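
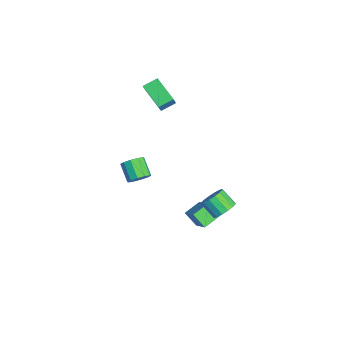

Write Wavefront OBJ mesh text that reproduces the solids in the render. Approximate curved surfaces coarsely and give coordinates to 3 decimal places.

v 1.056 1.46 -2.294
v 2.178 1.775 -1.38
v 1.559 2.065 -3.119
v 2.68 2.38 -2.206
v 1.62 0.5 -2.654
v 2.741 0.815 -1.741
v 2.122 1.105 -3.48
v 3.244 1.42 -2.566
v 4.133 2.408 -0.191
v 4.805 2.142 0.174
v 4.119 1.486 0.957
v 3.447 1.752 0.591
v 4.702 2.493 0.379
v 4.017 1.837 1.161
v 4.447 2.822 0.43
v 3.761 2.166 1.213
v 4.107 3.039 0.316
v 3.422 2.383 1.098
v 3.774 3.088 0.065
v 3.089 2.432 0.848
v 3.538 2.954 -0.254
v 2.852 2.298 0.528
v 3.461 2.674 -0.557
v 2.775 2.018 0.226
v 3.563 2.323 -0.761
v 2.878 1.667 0.021
v 3.819 1.994 -0.813
v 3.133 1.338 -0.03
v 4.158 1.777 -0.698
v 3.473 1.121 0.084
v 4.491 1.728 -0.448
v 3.806 1.072 0.335
v 4.728 1.862 -0.128
v 4.042 1.206 0.654
v -4.891 -0.888 3.501
v -5.139 0.05 3.901
v -3.331 -0.155 2.75
v -3.58 0.783 3.15
v -4.4 -1.103 4.31
v -4.649 -0.165 4.71
v -2.841 -0.37 3.559
v -3.089 0.568 3.959
v -3.31 -1.54 -3.775
v -2.919 -1.248 -3.167
v -3.999 -1.527 -2.337
v -4.39 -1.82 -2.945
v -3.168 -0.889 -3.37
v -4.248 -1.168 -2.541
v -3.471 -0.779 -3.728
v -4.551 -1.058 -2.899
v -3.713 -0.959 -4.104
v -4.793 -1.239 -3.275
v -3.801 -1.362 -4.354
v -4.881 -1.642 -3.525
v -3.701 -1.833 -4.383
v -4.781 -2.112 -3.553
v -3.452 -2.192 -4.179
v -4.532 -2.471 -3.35
v -3.149 -2.302 -3.821
v -4.229 -2.581 -2.992
v -2.907 -2.121 -3.445
v -3.987 -2.401 -2.616
v -2.819 -1.718 -3.195
v -3.899 -1.998 -2.366
f 2 4 1
f 5 2 1
f 1 4 3
f 3 5 1
f 2 8 4
f 6 2 5
f 6 8 2
f 4 8 3
f 7 5 3
f 3 8 7
f 7 6 5
f 8 6 7
f 10 9 13
f 10 13 11
f 11 13 14
f 11 14 12
f 13 9 15
f 13 15 14
f 14 15 16
f 14 16 12
f 15 9 17
f 15 17 16
f 16 17 18
f 16 18 12
f 17 9 19
f 17 19 18
f 18 19 20
f 18 20 12
f 19 9 21
f 19 21 20
f 20 21 22
f 20 22 12
f 21 9 23
f 21 23 22
f 22 23 24
f 22 24 12
f 23 9 25
f 23 25 24
f 24 25 26
f 24 26 12
f 25 9 27
f 25 27 26
f 26 27 28
f 26 28 12
f 27 9 29
f 27 29 28
f 28 29 30
f 28 30 12
f 29 9 31
f 29 31 30
f 30 31 32
f 30 32 12
f 31 9 33
f 31 33 32
f 32 33 34
f 32 34 12
f 33 9 10
f 33 10 34
f 34 10 11
f 34 11 12
f 36 38 35
f 39 36 35
f 35 38 37
f 37 39 35
f 36 42 38
f 40 36 39
f 40 42 36
f 38 42 37
f 41 39 37
f 37 42 41
f 41 40 39
f 42 40 41
f 44 43 47
f 44 47 45
f 45 47 48
f 45 48 46
f 47 43 49
f 47 49 48
f 48 49 50
f 48 50 46
f 49 43 51
f 49 51 50
f 50 51 52
f 50 52 46
f 51 43 53
f 51 53 52
f 52 53 54
f 52 54 46
f 53 43 55
f 53 55 54
f 54 55 56
f 54 56 46
f 55 43 57
f 55 57 56
f 56 57 58
f 56 58 46
f 57 43 59
f 57 59 58
f 58 59 60
f 58 60 46
f 59 43 61
f 59 61 60
f 60 61 62
f 60 62 46
f 61 43 63
f 61 63 62
f 62 63 64
f 62 64 46
f 63 43 44
f 63 44 64
f 64 44 45
f 64 45 46



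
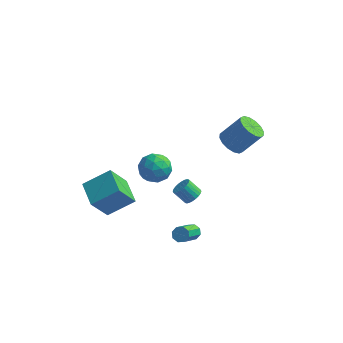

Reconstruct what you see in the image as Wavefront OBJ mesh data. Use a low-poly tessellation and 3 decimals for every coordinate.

v 0.997 -0.164 -2.816
v 1.42 -0.407 -2.402
v 0.665 -0.399 -1.629
v 0.243 -0.156 -2.044
v 1.455 -0.162 -2.37
v 0.701 -0.154 -1.597
v 1.421 0.083 -2.405
v 0.667 0.091 -1.632
v 1.322 0.29 -2.504
v 0.568 0.298 -1.731
v 1.174 0.428 -2.65
v 0.42 0.436 -1.877
v 0.999 0.476 -2.821
v 0.245 0.484 -2.048
v 0.823 0.427 -2.992
v 0.069 0.434 -2.219
v 0.674 0.287 -3.136
v -0.08 0.295 -2.363
v 0.575 0.079 -3.231
v -0.18 0.087 -2.458
v 0.539 -0.166 -3.263
v -0.215 -0.158 -2.49
v 0.573 -0.411 -3.228
v -0.181 -0.403 -2.455
v 0.672 -0.618 -3.129
v -0.082 -0.61 -2.356
v 0.82 -0.756 -2.983
v 0.066 -0.748 -2.21
v 0.995 -0.804 -2.812
v 0.241 -0.796 -2.039
v 1.171 -0.754 -2.641
v 0.417 -0.747 -1.868
v 1.32 -0.615 -2.497
v 0.566 -0.607 -1.724
v -4.875 -2.86 -0.98
v -3.448 -2.003 0.015
v -4.239 -1.93 -2.693
v -2.812 -1.073 -1.697
v -3.828 -4.207 -1.323
v -2.401 -3.35 -0.327
v -3.192 -3.277 -3.035
v -1.765 -2.42 -2.04
v 3.073 0.446 2.408
v 3.681 0.765 1.827
v 4.755 1.274 3.231
v 4.147 0.954 3.812
v 3.397 1.124 1.914
v 4.472 1.633 3.318
v 3.026 1.301 2.133
v 4.101 1.81 3.538
v 2.668 1.249 2.426
v 3.742 1.758 3.831
v 2.418 0.982 2.714
v 3.493 1.49 4.119
v 2.344 0.571 2.92
v 3.418 1.079 4.325
v 2.465 0.126 2.989
v 3.539 0.635 4.393
v 2.748 -0.233 2.902
v 3.823 0.276 4.306
v 3.119 -0.41 2.682
v 4.194 0.099 4.087
v 3.478 -0.358 2.389
v 4.552 0.151 3.794
v 3.727 -0.09 2.101
v 4.802 0.418 3.506
v 3.802 0.321 1.895
v 4.876 0.829 3.3
v 1.631 -2.214 -4.1
v 2.168 -2.269 -4.111
v 2.026 -3.94 -2.75
v 1.489 -3.886 -2.74
v 2.041 -2.014 -3.812
v 1.899 -3.685 -2.451
v 1.674 -1.877 -3.681
v 1.532 -3.548 -2.32
v 1.281 -1.937 -3.796
v 1.139 -3.608 -2.435
v 1.094 -2.16 -4.09
v 0.952 -3.831 -2.729
v 1.221 -2.415 -4.389
v 1.079 -4.086 -3.028
v 1.588 -2.552 -4.52
v 1.446 -4.223 -3.159
v 1.981 -2.492 -4.405
v 1.839 -4.163 -3.044
v -2.457 3.388 -4.141
v -1.867 3.391 -3.195
v -2.793 1.629 -3.925
v -2.203 1.632 -2.979
v -3.18 2.166 -3.028
v -2.973 3.253 -3.162
v -1.687 1.767 -3.958
v -1.48 2.854 -4.092
v -1.391 2.39 -3.082
v -2.314 2.636 -2.508
v -2.346 2.384 -4.612
v -3.269 2.63 -4.038
v -2.133 3.544 -3.687
v -2.527 1.476 -3.433
v -3.102 1.79 -3.462
v -2.755 1.792 -2.906
v -2.783 3.462 -3.667
v -2.436 3.465 -3.111
v -3.207 2.744 -3.013
v -2.224 1.555 -4.009
v -1.877 1.558 -3.453
v -1.905 3.228 -4.214
v -1.558 3.23 -3.658
v -1.453 2.276 -4.107
v -1.506 2.957 -3.065
v -1.703 1.923 -2.938
v -1.4 2.003 -3.513
v -1.279 2.642 -3.592
v -2.049 3.102 -2.727
v -2.246 2.068 -2.6
v -2.82 2.382 -2.629
v -2.698 3.021 -2.707
v -1.769 2.513 -2.661
v -2.414 2.952 -4.52
v -2.611 1.918 -4.393
v -1.962 1.999 -4.413
v -1.84 2.638 -4.491
v -2.957 3.097 -4.182
v -3.154 2.063 -4.055
v -3.381 2.378 -3.528
v -3.26 3.017 -3.607
v -2.891 2.507 -4.459
f 2 1 5
f 2 5 3
f 3 5 6
f 3 6 4
f 5 1 7
f 5 7 6
f 6 7 8
f 6 8 4
f 7 1 9
f 7 9 8
f 8 9 10
f 8 10 4
f 9 1 11
f 9 11 10
f 10 11 12
f 10 12 4
f 11 1 13
f 11 13 12
f 12 13 14
f 12 14 4
f 13 1 15
f 13 15 14
f 14 15 16
f 14 16 4
f 15 1 17
f 15 17 16
f 16 17 18
f 16 18 4
f 17 1 19
f 17 19 18
f 18 19 20
f 18 20 4
f 19 1 21
f 19 21 20
f 20 21 22
f 20 22 4
f 21 1 23
f 21 23 22
f 22 23 24
f 22 24 4
f 23 1 25
f 23 25 24
f 24 25 26
f 24 26 4
f 25 1 27
f 25 27 26
f 26 27 28
f 26 28 4
f 27 1 29
f 27 29 28
f 28 29 30
f 28 30 4
f 29 1 31
f 29 31 30
f 30 31 32
f 30 32 4
f 31 1 33
f 31 33 32
f 32 33 34
f 32 34 4
f 33 1 2
f 33 2 34
f 34 2 3
f 34 3 4
f 36 38 35
f 39 36 35
f 35 38 37
f 37 39 35
f 36 42 38
f 40 36 39
f 40 42 36
f 38 42 37
f 41 39 37
f 37 42 41
f 41 40 39
f 42 40 41
f 44 43 47
f 44 47 45
f 45 47 48
f 45 48 46
f 47 43 49
f 47 49 48
f 48 49 50
f 48 50 46
f 49 43 51
f 49 51 50
f 50 51 52
f 50 52 46
f 51 43 53
f 51 53 52
f 52 53 54
f 52 54 46
f 53 43 55
f 53 55 54
f 54 55 56
f 54 56 46
f 55 43 57
f 55 57 56
f 56 57 58
f 56 58 46
f 57 43 59
f 57 59 58
f 58 59 60
f 58 60 46
f 59 43 61
f 59 61 60
f 60 61 62
f 60 62 46
f 61 43 63
f 61 63 62
f 62 63 64
f 62 64 46
f 63 43 65
f 63 65 64
f 64 65 66
f 64 66 46
f 65 43 67
f 65 67 66
f 66 67 68
f 66 68 46
f 67 43 44
f 67 44 68
f 68 44 45
f 68 45 46
f 70 69 73
f 70 73 71
f 71 73 74
f 71 74 72
f 73 69 75
f 73 75 74
f 74 75 76
f 74 76 72
f 75 69 77
f 75 77 76
f 76 77 78
f 76 78 72
f 77 69 79
f 77 79 78
f 78 79 80
f 78 80 72
f 79 69 81
f 79 81 80
f 80 81 82
f 80 82 72
f 81 69 83
f 81 83 82
f 82 83 84
f 82 84 72
f 83 69 85
f 83 85 84
f 84 85 86
f 84 86 72
f 85 69 70
f 85 70 86
f 86 70 71
f 86 71 72
f 87 124 103
f 124 98 127
f 103 127 92
f 124 127 103
f 87 103 99
f 103 92 104
f 99 104 88
f 103 104 99
f 87 99 108
f 99 88 109
f 108 109 94
f 99 109 108
f 87 108 120
f 108 94 123
f 120 123 97
f 108 123 120
f 87 120 124
f 120 97 128
f 124 128 98
f 120 128 124
f 88 104 115
f 104 92 118
f 115 118 96
f 104 118 115
f 92 127 105
f 127 98 126
f 105 126 91
f 127 126 105
f 98 128 125
f 128 97 121
f 125 121 89
f 128 121 125
f 97 123 122
f 123 94 110
f 122 110 93
f 123 110 122
f 94 109 114
f 109 88 111
f 114 111 95
f 109 111 114
f 90 116 102
f 116 96 117
f 102 117 91
f 116 117 102
f 90 102 100
f 102 91 101
f 100 101 89
f 102 101 100
f 90 100 107
f 100 89 106
f 107 106 93
f 100 106 107
f 90 107 112
f 107 93 113
f 112 113 95
f 107 113 112
f 90 112 116
f 112 95 119
f 116 119 96
f 112 119 116
f 91 117 105
f 117 96 118
f 105 118 92
f 117 118 105
f 89 101 125
f 101 91 126
f 125 126 98
f 101 126 125
f 93 106 122
f 106 89 121
f 122 121 97
f 106 121 122
f 95 113 114
f 113 93 110
f 114 110 94
f 113 110 114
f 96 119 115
f 119 95 111
f 115 111 88
f 119 111 115



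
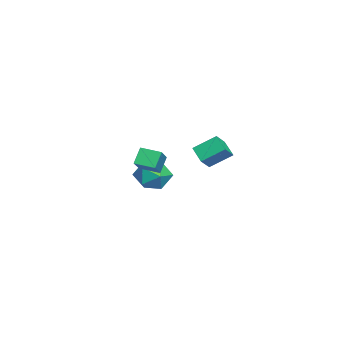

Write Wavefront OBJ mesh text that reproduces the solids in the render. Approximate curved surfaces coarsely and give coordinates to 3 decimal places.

v -4.693 2.073 1.4
v -4.837 3.308 2.257
v -3.855 2.61 0.766
v -3.999 3.846 1.623
v -3.981 1.714 2.037
v -4.125 2.95 2.894
v -3.143 2.252 1.403
v -3.287 3.487 2.26
v 2.091 -0.208 2.671
v 1.582 0.042 3.542
v 2.268 0.849 2.471
v 1.758 1.099 3.343
v 3.402 -0.279 3.457
v 2.892 -0.029 4.329
v 3.578 0.778 3.258
v 3.069 1.028 4.129
v -4.025 0.182 0.709
v -3.177 0.809 0.349
v -3.083 -1.309 0.331
v -2.235 -0.682 -0.029
v -2.492 -0.702 1.056
v -3.074 0.219 1.289
v -3.186 -0.719 -0.609
v -3.768 0.202 -0.376
v -2.658 0.252 -0.466
v -2.23 0.263 0.563
v -4.03 -0.763 0.117
v -3.602 -0.752 1.146
f 2 4 1
f 5 2 1
f 1 4 3
f 3 5 1
f 2 8 4
f 6 2 5
f 6 8 2
f 4 8 3
f 7 5 3
f 3 8 7
f 7 6 5
f 8 6 7
f 10 12 9
f 13 10 9
f 9 12 11
f 11 13 9
f 10 16 12
f 14 10 13
f 14 16 10
f 12 16 11
f 15 13 11
f 11 16 15
f 15 14 13
f 16 14 15
f 17 28 22
f 17 22 18
f 17 18 24
f 17 24 27
f 17 27 28
f 18 22 26
f 22 28 21
f 28 27 19
f 27 24 23
f 24 18 25
f 20 26 21
f 20 21 19
f 20 19 23
f 20 23 25
f 20 25 26
f 21 26 22
f 19 21 28
f 23 19 27
f 25 23 24
f 26 25 18



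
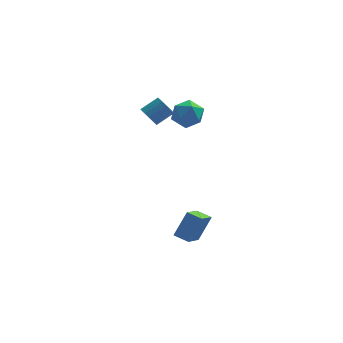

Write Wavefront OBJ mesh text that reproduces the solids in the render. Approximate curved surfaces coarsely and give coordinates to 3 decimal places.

v -2.689 3.11 3.015
v -2.012 2.955 3.719
v -2.208 1.785 2.261
v -1.531 1.63 2.965
v -2.492 1.531 3.173
v -2.789 2.351 3.639
v -1.431 2.389 2.341
v -1.728 3.209 2.807
v -1.234 2.51 3.302
v -1.891 1.979 3.816
v -2.329 2.761 2.164
v -2.986 2.23 2.678
v -2.32 -1.581 -3.694
v -2.847 -2.978 -2.802
v -1.632 -0.985 -2.354
v -2.159 -2.383 -1.462
v -1.561 -1.997 -3.898
v -2.088 -3.395 -3.006
v -0.873 -1.402 -2.558
v -1.4 -2.799 -1.666
v -4.152 0.939 3.655
v -3.728 0.634 3.251
v -2.824 1.057 3.881
v -3.248 1.361 4.285
v -3.769 0.918 3.118
v -2.865 1.341 3.748
v -3.897 1.207 3.109
v -2.993 1.629 3.738
v -4.083 1.434 3.224
v -3.179 1.856 3.854
v -4.286 1.548 3.438
v -3.382 1.97 4.068
v -4.458 1.522 3.702
v -3.553 1.944 4.332
v -4.559 1.362 3.955
v -3.655 1.785 4.585
v -4.568 1.106 4.14
v -3.664 1.529 4.769
v -4.481 0.811 4.213
v -3.577 1.234 4.843
v -4.319 0.546 4.159
v -3.415 0.968 4.788
v -4.119 0.37 3.989
v -3.214 0.793 4.618
v -3.926 0.325 3.743
v -3.022 0.747 4.372
v -3.785 0.42 3.476
v -2.881 0.843 4.106
f 1 12 6
f 1 6 2
f 1 2 8
f 1 8 11
f 1 11 12
f 2 6 10
f 6 12 5
f 12 11 3
f 11 8 7
f 8 2 9
f 4 10 5
f 4 5 3
f 4 3 7
f 4 7 9
f 4 9 10
f 5 10 6
f 3 5 12
f 7 3 11
f 9 7 8
f 10 9 2
f 14 16 13
f 17 14 13
f 13 16 15
f 15 17 13
f 14 20 16
f 18 14 17
f 18 20 14
f 16 20 15
f 19 17 15
f 15 20 19
f 19 18 17
f 20 18 19
f 22 21 25
f 22 25 23
f 23 25 26
f 23 26 24
f 25 21 27
f 25 27 26
f 26 27 28
f 26 28 24
f 27 21 29
f 27 29 28
f 28 29 30
f 28 30 24
f 29 21 31
f 29 31 30
f 30 31 32
f 30 32 24
f 31 21 33
f 31 33 32
f 32 33 34
f 32 34 24
f 33 21 35
f 33 35 34
f 34 35 36
f 34 36 24
f 35 21 37
f 35 37 36
f 36 37 38
f 36 38 24
f 37 21 39
f 37 39 38
f 38 39 40
f 38 40 24
f 39 21 41
f 39 41 40
f 40 41 42
f 40 42 24
f 41 21 43
f 41 43 42
f 42 43 44
f 42 44 24
f 43 21 45
f 43 45 44
f 44 45 46
f 44 46 24
f 45 21 47
f 45 47 46
f 46 47 48
f 46 48 24
f 47 21 22
f 47 22 48
f 48 22 23
f 48 23 24



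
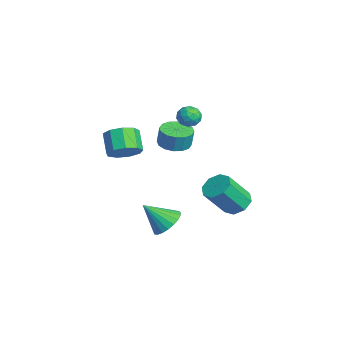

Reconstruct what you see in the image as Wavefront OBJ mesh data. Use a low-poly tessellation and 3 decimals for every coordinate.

v -2.964 1.502 3.513
v -2.264 1.56 3.566
v -2.836 0.68 2.734
v -2.136 0.738 2.787
v -2.509 0.474 3.323
v -2.588 0.982 3.804
v -2.512 1.258 2.496
v -2.591 1.766 2.977
v -1.985 1.41 2.937
v -1.983 0.925 3.448
v -3.117 1.315 2.852
v -3.115 0.83 3.363
v -2.625 1.603 3.608
v -2.475 0.637 2.692
v -2.694 0.482 3.007
v -2.283 0.516 3.038
v -2.815 1.263 3.748
v -2.404 1.297 3.779
v -2.548 0.659 3.636
v -2.696 0.943 2.521
v -2.285 0.977 2.552
v -2.817 1.724 3.262
v -2.406 1.758 3.293
v -2.552 1.581 2.664
v -2.049 1.549 3.27
v -1.975 1.066 2.811
v -2.195 1.371 2.64
v -2.242 1.67 2.923
v -2.048 1.264 3.57
v -1.973 0.781 3.112
v -2.193 0.625 3.427
v -2.239 0.924 3.71
v -1.884 1.175 3.2
v -3.127 1.459 3.188
v -3.052 0.976 2.73
v -2.861 1.316 2.59
v -2.907 1.615 2.873
v -3.125 1.174 3.489
v -3.051 0.691 3.03
v -2.858 0.57 3.377
v -2.905 0.869 3.66
v -3.216 1.065 3.1
v -1.759 -0.214 -4.188
v -0.789 -0.371 -4.062
v -2.121 -1.426 -2.892
v -0.861 -0.065 -3.796
v -1.089 0.215 -3.598
v -1.432 0.421 -3.502
v -1.832 0.517 -3.524
v -2.219 0.486 -3.661
v -2.526 0.335 -3.889
v -2.701 0.088 -4.169
v -2.713 -0.211 -4.452
v -2.559 -0.51 -4.689
v -2.268 -0.759 -4.839
v -1.888 -0.913 -4.877
v -1.486 -0.946 -4.796
v -1.131 -0.853 -4.609
v -0.884 -0.65 -4.35
v -1.549 -2.461 1.461
v -1.025 -1.897 2.019
v -2.028 -1.876 2.938
v -2.551 -2.439 2.379
v -1.387 -1.537 1.616
v -2.389 -1.516 2.535
v -1.824 -1.609 1.141
v -2.827 -1.588 2.059
v -2.132 -2.08 0.815
v -3.135 -2.059 1.734
v -2.168 -2.728 0.791
v -3.17 -2.707 1.71
v -1.913 -3.251 1.081
v -2.916 -3.23 2
v -1.488 -3.405 1.548
v -2.491 -3.384 2.467
v -1.092 -3.116 1.974
v -2.094 -3.095 2.893
v -0.909 -2.521 2.16
v -1.911 -2.5 3.079
v -3.541 0.569 0.728
v -2.904 1.2 0.574
v -2.742 1.302 1.657
v -3.379 0.671 1.812
v -3.308 1.441 0.611
v -3.145 1.543 1.695
v -3.773 1.448 0.68
v -3.611 1.55 1.764
v -4.177 1.219 0.762
v -4.015 1.321 1.846
v -4.41 0.816 0.835
v -4.248 0.918 1.919
v -4.411 0.347 0.88
v -4.248 0.449 1.963
v -4.178 -0.062 0.883
v -4.016 0.04 1.966
v -3.775 -0.303 0.845
v -3.612 -0.201 1.929
v -3.309 -0.31 0.776
v -3.147 -0.208 1.86
v -2.905 -0.081 0.694
v -2.743 0.021 1.778
v -2.672 0.322 0.621
v -2.51 0.424 1.705
v -2.672 0.791 0.577
v -2.509 0.893 1.66
v -2.017 3.602 -3.333
v -1.322 3.222 -3.761
v -0.988 1.978 -2.114
v -1.683 2.358 -1.687
v -1.134 3.769 -3.386
v -0.801 2.525 -1.74
v -1.463 4.217 -2.98
v -1.13 2.974 -1.334
v -2.117 4.306 -2.781
v -1.783 3.062 -1.135
v -2.712 3.982 -2.906
v -2.378 2.738 -1.259
v -2.899 3.435 -3.28
v -2.566 2.191 -1.634
v -2.57 2.986 -3.686
v -2.237 1.743 -2.04
v -1.917 2.898 -3.885
v -1.583 1.654 -2.239
f 1 38 17
f 38 12 41
f 17 41 6
f 38 41 17
f 1 17 13
f 17 6 18
f 13 18 2
f 17 18 13
f 1 13 22
f 13 2 23
f 22 23 8
f 13 23 22
f 1 22 34
f 22 8 37
f 34 37 11
f 22 37 34
f 1 34 38
f 34 11 42
f 38 42 12
f 34 42 38
f 2 18 29
f 18 6 32
f 29 32 10
f 18 32 29
f 6 41 19
f 41 12 40
f 19 40 5
f 41 40 19
f 12 42 39
f 42 11 35
f 39 35 3
f 42 35 39
f 11 37 36
f 37 8 24
f 36 24 7
f 37 24 36
f 8 23 28
f 23 2 25
f 28 25 9
f 23 25 28
f 4 30 16
f 30 10 31
f 16 31 5
f 30 31 16
f 4 16 14
f 16 5 15
f 14 15 3
f 16 15 14
f 4 14 21
f 14 3 20
f 21 20 7
f 14 20 21
f 4 21 26
f 21 7 27
f 26 27 9
f 21 27 26
f 4 26 30
f 26 9 33
f 30 33 10
f 26 33 30
f 5 31 19
f 31 10 32
f 19 32 6
f 31 32 19
f 3 15 39
f 15 5 40
f 39 40 12
f 15 40 39
f 7 20 36
f 20 3 35
f 36 35 11
f 20 35 36
f 9 27 28
f 27 7 24
f 28 24 8
f 27 24 28
f 10 33 29
f 33 9 25
f 29 25 2
f 33 25 29
f 44 43 46
f 44 46 45
f 46 43 47
f 46 47 45
f 47 43 48
f 47 48 45
f 48 43 49
f 48 49 45
f 49 43 50
f 49 50 45
f 50 43 51
f 50 51 45
f 51 43 52
f 51 52 45
f 52 43 53
f 52 53 45
f 53 43 54
f 53 54 45
f 54 43 55
f 54 55 45
f 55 43 56
f 55 56 45
f 56 43 57
f 56 57 45
f 57 43 58
f 57 58 45
f 58 43 59
f 58 59 45
f 59 43 44
f 59 44 45
f 61 60 64
f 61 64 62
f 62 64 65
f 62 65 63
f 64 60 66
f 64 66 65
f 65 66 67
f 65 67 63
f 66 60 68
f 66 68 67
f 67 68 69
f 67 69 63
f 68 60 70
f 68 70 69
f 69 70 71
f 69 71 63
f 70 60 72
f 70 72 71
f 71 72 73
f 71 73 63
f 72 60 74
f 72 74 73
f 73 74 75
f 73 75 63
f 74 60 76
f 74 76 75
f 75 76 77
f 75 77 63
f 76 60 78
f 76 78 77
f 77 78 79
f 77 79 63
f 78 60 61
f 78 61 79
f 79 61 62
f 79 62 63
f 81 80 84
f 81 84 82
f 82 84 85
f 82 85 83
f 84 80 86
f 84 86 85
f 85 86 87
f 85 87 83
f 86 80 88
f 86 88 87
f 87 88 89
f 87 89 83
f 88 80 90
f 88 90 89
f 89 90 91
f 89 91 83
f 90 80 92
f 90 92 91
f 91 92 93
f 91 93 83
f 92 80 94
f 92 94 93
f 93 94 95
f 93 95 83
f 94 80 96
f 94 96 95
f 95 96 97
f 95 97 83
f 96 80 98
f 96 98 97
f 97 98 99
f 97 99 83
f 98 80 100
f 98 100 99
f 99 100 101
f 99 101 83
f 100 80 102
f 100 102 101
f 101 102 103
f 101 103 83
f 102 80 104
f 102 104 103
f 103 104 105
f 103 105 83
f 104 80 81
f 104 81 105
f 105 81 82
f 105 82 83
f 107 106 110
f 107 110 108
f 108 110 111
f 108 111 109
f 110 106 112
f 110 112 111
f 111 112 113
f 111 113 109
f 112 106 114
f 112 114 113
f 113 114 115
f 113 115 109
f 114 106 116
f 114 116 115
f 115 116 117
f 115 117 109
f 116 106 118
f 116 118 117
f 117 118 119
f 117 119 109
f 118 106 120
f 118 120 119
f 119 120 121
f 119 121 109
f 120 106 122
f 120 122 121
f 121 122 123
f 121 123 109
f 122 106 107
f 122 107 123
f 123 107 108
f 123 108 109



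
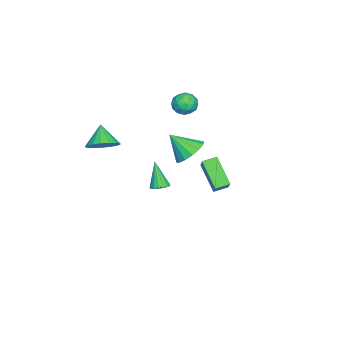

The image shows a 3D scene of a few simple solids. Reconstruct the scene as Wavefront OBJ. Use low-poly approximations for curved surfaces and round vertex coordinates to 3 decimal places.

v 3.006 -2.677 2.852
v 3.809 -2.968 3.372
v 2.134 -3.123 3.948
v 3.745 -2.513 3.506
v 3.511 -2.096 3.49
v 3.162 -1.812 3.328
v 2.777 -1.726 3.057
v 2.444 -1.857 2.738
v 2.241 -2.177 2.446
v 2.212 -2.611 2.247
v 2.366 -3.061 2.187
v 2.666 -3.422 2.278
v 3.044 -3.613 2.501
v 3.413 -3.589 2.805
v 3.689 -3.357 3.119
v -3.393 -1.495 -4.579
v -2.819 -1.374 -4.349
v -3.987 -2.025 -2.821
v -2.965 -1.112 -4.319
v -3.209 -0.938 -4.349
v -3.496 -0.891 -4.432
v -3.758 -0.983 -4.548
v -3.937 -1.192 -4.671
v -3.992 -1.47 -4.774
v -3.909 -1.754 -4.831
v -3.708 -1.979 -4.831
v -3.435 -2.093 -4.773
v -3.152 -2.07 -4.671
v -2.925 -1.915 -4.548
v -2.805 -1.664 -4.431
v 1.435 3.358 1.851
v 2.957 3.916 3.248
v 2.342 4.389 0.452
v 3.864 4.946 1.849
v 1.896 2.654 1.631
v 3.418 3.211 3.028
v 2.803 3.684 0.232
v 4.325 4.242 1.629
v -0.865 1.179 0.652
v -0.373 1.864 1.327
v -0.835 -0.059 1.888
v -0.92 1.94 1.417
v -1.452 1.813 1.301
v -1.826 1.515 1.012
v -1.943 1.128 0.626
v -1.772 0.754 0.248
v -1.357 0.495 -0.023
v -0.81 0.419 -0.112
v -0.278 0.546 0.003
v 0.096 0.844 0.292
v 0.214 1.231 0.678
v 0.042 1.605 1.057
v -2.302 0.937 3.383
v -1.652 1.221 3.816
v -2.248 -0.221 4.064
v -1.598 0.063 4.497
v -2.352 0.394 4.612
v -2.385 1.11 4.192
v -1.515 -0.11 3.688
v -1.548 0.606 3.268
v -1.166 0.574 4.005
v -1.683 0.886 4.576
v -2.217 0.114 3.304
v -2.734 0.426 3.875
v -1.982 1.181 3.54
v -1.918 -0.181 4.34
v -2.361 0.014 4.408
v -1.979 0.181 4.662
v -2.412 1.115 3.761
v -2.031 1.282 4.015
v -2.442 0.796 4.483
v -1.869 -0.282 3.865
v -1.488 -0.115 4.119
v -1.921 0.819 3.218
v -1.539 0.986 3.472
v -1.458 0.204 3.397
v -1.314 0.968 3.905
v -1.283 0.287 4.305
v -1.234 0.185 3.83
v -1.253 0.606 3.583
v -1.618 1.151 4.241
v -1.586 0.47 4.641
v -2.029 0.665 4.709
v -2.049 1.085 4.461
v -1.332 0.771 4.352
v -2.314 0.53 3.239
v -2.282 -0.151 3.639
v -1.851 -0.085 3.419
v -1.871 0.335 3.171
v -2.617 0.713 3.575
v -2.586 0.032 3.975
v -2.647 0.394 4.297
v -2.666 0.815 4.05
v -2.568 0.229 3.528
f 2 1 4
f 2 4 3
f 4 1 5
f 4 5 3
f 5 1 6
f 5 6 3
f 6 1 7
f 6 7 3
f 7 1 8
f 7 8 3
f 8 1 9
f 8 9 3
f 9 1 10
f 9 10 3
f 10 1 11
f 10 11 3
f 11 1 12
f 11 12 3
f 12 1 13
f 12 13 3
f 13 1 14
f 13 14 3
f 14 1 15
f 14 15 3
f 15 1 2
f 15 2 3
f 17 16 19
f 17 19 18
f 19 16 20
f 19 20 18
f 20 16 21
f 20 21 18
f 21 16 22
f 21 22 18
f 22 16 23
f 22 23 18
f 23 16 24
f 23 24 18
f 24 16 25
f 24 25 18
f 25 16 26
f 25 26 18
f 26 16 27
f 26 27 18
f 27 16 28
f 27 28 18
f 28 16 29
f 28 29 18
f 29 16 30
f 29 30 18
f 30 16 17
f 30 17 18
f 32 34 31
f 35 32 31
f 31 34 33
f 33 35 31
f 32 38 34
f 36 32 35
f 36 38 32
f 34 38 33
f 37 35 33
f 33 38 37
f 37 36 35
f 38 36 37
f 40 39 42
f 40 42 41
f 42 39 43
f 42 43 41
f 43 39 44
f 43 44 41
f 44 39 45
f 44 45 41
f 45 39 46
f 45 46 41
f 46 39 47
f 46 47 41
f 47 39 48
f 47 48 41
f 48 39 49
f 48 49 41
f 49 39 50
f 49 50 41
f 50 39 51
f 50 51 41
f 51 39 52
f 51 52 41
f 52 39 40
f 52 40 41
f 53 90 69
f 90 64 93
f 69 93 58
f 90 93 69
f 53 69 65
f 69 58 70
f 65 70 54
f 69 70 65
f 53 65 74
f 65 54 75
f 74 75 60
f 65 75 74
f 53 74 86
f 74 60 89
f 86 89 63
f 74 89 86
f 53 86 90
f 86 63 94
f 90 94 64
f 86 94 90
f 54 70 81
f 70 58 84
f 81 84 62
f 70 84 81
f 58 93 71
f 93 64 92
f 71 92 57
f 93 92 71
f 64 94 91
f 94 63 87
f 91 87 55
f 94 87 91
f 63 89 88
f 89 60 76
f 88 76 59
f 89 76 88
f 60 75 80
f 75 54 77
f 80 77 61
f 75 77 80
f 56 82 68
f 82 62 83
f 68 83 57
f 82 83 68
f 56 68 66
f 68 57 67
f 66 67 55
f 68 67 66
f 56 66 73
f 66 55 72
f 73 72 59
f 66 72 73
f 56 73 78
f 73 59 79
f 78 79 61
f 73 79 78
f 56 78 82
f 78 61 85
f 82 85 62
f 78 85 82
f 57 83 71
f 83 62 84
f 71 84 58
f 83 84 71
f 55 67 91
f 67 57 92
f 91 92 64
f 67 92 91
f 59 72 88
f 72 55 87
f 88 87 63
f 72 87 88
f 61 79 80
f 79 59 76
f 80 76 60
f 79 76 80
f 62 85 81
f 85 61 77
f 81 77 54
f 85 77 81



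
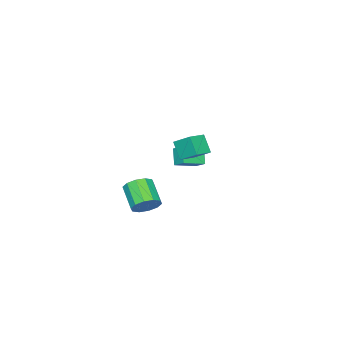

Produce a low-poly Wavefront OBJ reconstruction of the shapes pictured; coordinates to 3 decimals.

v -3.735 -2.537 0.492
v -3.564 -1.811 0.958
v -4.92 -2.002 0.094
v -4.749 -1.276 0.56
v -3.231 -2.084 -0.4
v -3.06 -1.358 0.066
v -4.416 -1.549 -0.798
v -4.245 -0.823 -0.332
v -1.791 -2.831 -3.122
v -1.041 -2.98 -2.728
v -1.759 -4.099 -1.785
v -2.509 -3.949 -2.178
v -1.292 -2.595 -2.462
v -2.01 -3.713 -1.519
v -1.733 -2.299 -2.448
v -2.452 -3.418 -1.505
v -2.197 -2.207 -2.691
v -2.915 -3.325 -1.748
v -2.505 -2.353 -3.099
v -3.223 -3.471 -2.155
v -2.541 -2.681 -3.515
v -3.259 -3.8 -2.572
v -2.29 -3.067 -3.781
v -3.008 -4.185 -2.838
v -1.848 -3.362 -3.795
v -2.567 -4.481 -2.852
v -1.385 -3.455 -3.552
v -2.103 -4.573 -2.609
v -1.077 -3.309 -3.145
v -1.795 -4.427 -2.201
v 0.162 1.3 3.949
v 0.132 2.275 4.594
v 0.44 1.921 3.022
v 0.409 2.897 3.667
v 1.171 1.183 4.173
v 1.14 2.159 4.818
v 1.448 1.805 3.246
v 1.418 2.78 3.891
f 2 4 1
f 5 2 1
f 1 4 3
f 3 5 1
f 2 8 4
f 6 2 5
f 6 8 2
f 4 8 3
f 7 5 3
f 3 8 7
f 7 6 5
f 8 6 7
f 10 9 13
f 10 13 11
f 11 13 14
f 11 14 12
f 13 9 15
f 13 15 14
f 14 15 16
f 14 16 12
f 15 9 17
f 15 17 16
f 16 17 18
f 16 18 12
f 17 9 19
f 17 19 18
f 18 19 20
f 18 20 12
f 19 9 21
f 19 21 20
f 20 21 22
f 20 22 12
f 21 9 23
f 21 23 22
f 22 23 24
f 22 24 12
f 23 9 25
f 23 25 24
f 24 25 26
f 24 26 12
f 25 9 27
f 25 27 26
f 26 27 28
f 26 28 12
f 27 9 29
f 27 29 28
f 28 29 30
f 28 30 12
f 29 9 10
f 29 10 30
f 30 10 11
f 30 11 12
f 32 34 31
f 35 32 31
f 31 34 33
f 33 35 31
f 32 38 34
f 36 32 35
f 36 38 32
f 34 38 33
f 37 35 33
f 33 38 37
f 37 36 35
f 38 36 37



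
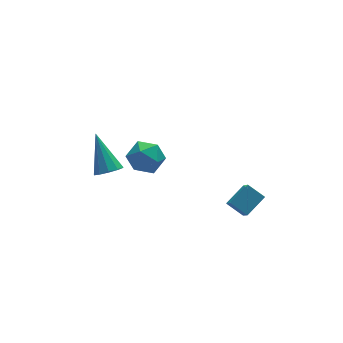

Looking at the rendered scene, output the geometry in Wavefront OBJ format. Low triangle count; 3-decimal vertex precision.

v 1.11 -3.253 -2.647
v 0.855 -4.314 -1.477
v 0.549 -2.583 -2.162
v 0.294 -3.643 -0.991
v 2.126 -2.837 -2.049
v 1.871 -3.897 -0.878
v 1.565 -2.166 -1.563
v 1.31 -3.227 -0.393
v -3.553 1.938 -2.474
v -2.908 1.675 -2.196
v -3.667 3.382 -0.846
v -2.808 2.017 -2.492
v -2.992 2.329 -2.782
v -3.39 2.491 -2.954
v -3.851 2.442 -2.943
v -4.198 2.201 -2.753
v -4.299 1.859 -2.456
v -4.115 1.547 -2.167
v -3.716 1.384 -1.995
v -3.255 1.433 -2.006
v -2.862 0.273 0.269
v -2.231 -0.281 -0.231
v -2.949 -0.839 1.391
v -2.318 -1.393 0.891
v -2.014 -0.564 1.31
v -1.96 0.123 0.617
v -3.22 -1.243 0.543
v -3.166 -0.556 -0.15
v -2.452 -1.219 -0.062
v -1.707 -0.799 0.412
v -3.473 -0.321 0.748
v -2.728 0.099 1.222
f 2 4 1
f 5 2 1
f 1 4 3
f 3 5 1
f 2 8 4
f 6 2 5
f 6 8 2
f 4 8 3
f 7 5 3
f 3 8 7
f 7 6 5
f 8 6 7
f 10 9 12
f 10 12 11
f 12 9 13
f 12 13 11
f 13 9 14
f 13 14 11
f 14 9 15
f 14 15 11
f 15 9 16
f 15 16 11
f 16 9 17
f 16 17 11
f 17 9 18
f 17 18 11
f 18 9 19
f 18 19 11
f 19 9 20
f 19 20 11
f 20 9 10
f 20 10 11
f 21 32 26
f 21 26 22
f 21 22 28
f 21 28 31
f 21 31 32
f 22 26 30
f 26 32 25
f 32 31 23
f 31 28 27
f 28 22 29
f 24 30 25
f 24 25 23
f 24 23 27
f 24 27 29
f 24 29 30
f 25 30 26
f 23 25 32
f 27 23 31
f 29 27 28
f 30 29 22



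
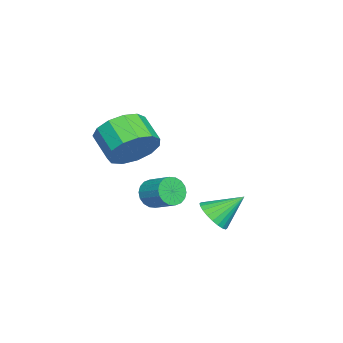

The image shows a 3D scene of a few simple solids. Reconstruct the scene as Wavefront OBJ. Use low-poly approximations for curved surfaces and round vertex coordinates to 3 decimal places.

v 0.439 -0.819 -0.04
v 1.224 -1.017 0.66
v 0.405 -1.78 1.36
v -0.379 -1.581 0.66
v 0.937 -0.526 0.86
v 0.119 -1.289 1.561
v 0.493 -0.128 0.775
v -0.325 -0.891 1.476
v 0.031 0.051 0.431
v -0.787 -0.712 1.131
v -0.301 -0.046 -0.063
v -1.119 -0.809 0.638
v -0.398 -0.388 -0.549
v -1.216 -1.151 0.151
v -0.229 -0.867 -0.874
v -1.048 -1.63 -0.174
v 0.151 -1.331 -0.934
v -0.667 -2.094 -0.234
v 0.623 -1.632 -0.711
v -0.195 -2.395 -0.01
v 1.037 -1.674 -0.274
v 0.219 -2.437 0.427
v 1.261 -1.445 0.237
v 0.443 -2.208 0.937
v -3.101 -1.005 -4.061
v -2.843 -1.441 -3.578
v -2.281 -0.532 -3.056
v -2.539 -0.095 -3.539
v -2.625 -1.448 -3.801
v -2.063 -0.538 -3.279
v -2.502 -1.367 -4.075
v -1.94 -0.457 -3.553
v -2.497 -1.214 -4.347
v -1.935 -0.304 -3.825
v -2.612 -1.02 -4.562
v -2.05 -0.11 -4.04
v -2.824 -0.823 -4.677
v -2.262 0.087 -4.155
v -3.09 -0.662 -4.671
v -2.528 0.248 -4.149
v -3.359 -0.568 -4.544
v -2.797 0.341 -4.022
v -3.577 -0.562 -4.321
v -3.015 0.348 -3.799
v -3.7 -0.643 -4.047
v -3.138 0.267 -3.525
v -3.705 -0.796 -3.775
v -3.143 0.114 -3.253
v -3.59 -0.99 -3.56
v -3.028 -0.08 -3.038
v -3.378 -1.187 -3.445
v -2.816 -0.277 -2.923
v -3.112 -1.348 -3.451
v -2.55 -0.438 -2.929
v 0.2 2.075 -3.231
v 0.457 1.639 -2.637
v -0.16 3.145 -2.289
v 0.71 1.791 -2.713
v 0.885 1.986 -2.868
v 0.956 2.195 -3.078
v 0.911 2.385 -3.311
v 0.759 2.528 -3.532
v 0.521 2.603 -3.707
v 0.235 2.596 -3.81
v -0.057 2.511 -3.824
v -0.309 2.359 -3.749
v -0.484 2.164 -3.594
v -0.555 1.955 -3.384
v -0.511 1.765 -3.151
v -0.358 1.622 -2.93
v -0.121 1.548 -2.754
v 0.166 1.554 -2.652
f 2 1 5
f 2 5 3
f 3 5 6
f 3 6 4
f 5 1 7
f 5 7 6
f 6 7 8
f 6 8 4
f 7 1 9
f 7 9 8
f 8 9 10
f 8 10 4
f 9 1 11
f 9 11 10
f 10 11 12
f 10 12 4
f 11 1 13
f 11 13 12
f 12 13 14
f 12 14 4
f 13 1 15
f 13 15 14
f 14 15 16
f 14 16 4
f 15 1 17
f 15 17 16
f 16 17 18
f 16 18 4
f 17 1 19
f 17 19 18
f 18 19 20
f 18 20 4
f 19 1 21
f 19 21 20
f 20 21 22
f 20 22 4
f 21 1 23
f 21 23 22
f 22 23 24
f 22 24 4
f 23 1 2
f 23 2 24
f 24 2 3
f 24 3 4
f 26 25 29
f 26 29 27
f 27 29 30
f 27 30 28
f 29 25 31
f 29 31 30
f 30 31 32
f 30 32 28
f 31 25 33
f 31 33 32
f 32 33 34
f 32 34 28
f 33 25 35
f 33 35 34
f 34 35 36
f 34 36 28
f 35 25 37
f 35 37 36
f 36 37 38
f 36 38 28
f 37 25 39
f 37 39 38
f 38 39 40
f 38 40 28
f 39 25 41
f 39 41 40
f 40 41 42
f 40 42 28
f 41 25 43
f 41 43 42
f 42 43 44
f 42 44 28
f 43 25 45
f 43 45 44
f 44 45 46
f 44 46 28
f 45 25 47
f 45 47 46
f 46 47 48
f 46 48 28
f 47 25 49
f 47 49 48
f 48 49 50
f 48 50 28
f 49 25 51
f 49 51 50
f 50 51 52
f 50 52 28
f 51 25 53
f 51 53 52
f 52 53 54
f 52 54 28
f 53 25 26
f 53 26 54
f 54 26 27
f 54 27 28
f 56 55 58
f 56 58 57
f 58 55 59
f 58 59 57
f 59 55 60
f 59 60 57
f 60 55 61
f 60 61 57
f 61 55 62
f 61 62 57
f 62 55 63
f 62 63 57
f 63 55 64
f 63 64 57
f 64 55 65
f 64 65 57
f 65 55 66
f 65 66 57
f 66 55 67
f 66 67 57
f 67 55 68
f 67 68 57
f 68 55 69
f 68 69 57
f 69 55 70
f 69 70 57
f 70 55 71
f 70 71 57
f 71 55 72
f 71 72 57
f 72 55 56
f 72 56 57



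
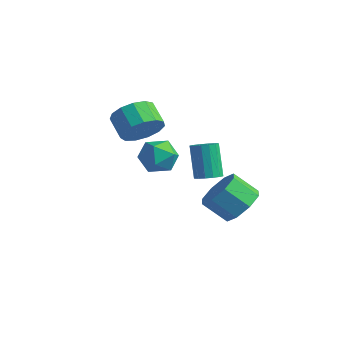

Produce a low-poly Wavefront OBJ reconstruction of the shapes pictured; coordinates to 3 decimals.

v -0.244 0.835 3.067
v 0.648 0.996 2.941
v 0.032 -0.616 3.159
v 0.924 -0.455 3.033
v 0.517 -0.195 3.81
v 0.347 0.702 3.753
v 0.333 -0.322 2.347
v 0.163 0.575 2.29
v 1.005 0.281 2.496
v 1.118 0.36 3.4
v -0.438 0.02 2.7
v -0.325 0.099 3.604
v 1.159 4.033 -0.89
v 1.715 3.173 -1
v 0.897 2.527 -0.08
v 0.341 3.387 0.03
v 1.991 3.639 -0.427
v 1.173 2.993 0.493
v 1.779 4.336 -0.125
v 0.961 3.69 0.794
v 1.204 4.856 -0.271
v 0.386 4.209 0.648
v 0.603 4.893 -0.78
v -0.215 4.247 0.14
v 0.327 4.427 -1.353
v -0.491 3.781 -0.433
v 0.539 3.73 -1.654
v -0.279 3.084 -0.735
v 1.114 3.211 -1.508
v 0.296 2.564 -0.589
v 2.046 1.328 2.16
v 2.361 0.881 2.382
v 1.75 1.186 3.862
v 1.434 1.632 3.64
v 2.542 1.126 2.407
v 1.931 1.43 3.887
v 2.59 1.425 2.365
v 1.979 1.729 3.845
v 2.493 1.697 2.269
v 1.881 2.002 3.749
v 2.275 1.871 2.143
v 1.664 2.176 3.623
v 1.996 1.899 2.022
v 1.385 2.204 3.502
v 1.73 1.774 1.938
v 1.119 2.079 3.418
v 1.549 1.53 1.913
v 0.938 1.834 3.393
v 1.501 1.231 1.955
v 0.89 1.535 3.435
v 1.599 0.958 2.051
v 0.987 1.263 3.531
v 1.816 0.784 2.177
v 1.205 1.089 3.657
v 2.095 0.756 2.298
v 1.484 1.061 3.778
v -2.709 1.957 2.729
v -2.19 2.648 3.232
v -3.151 2.874 3.914
v -3.671 2.183 3.411
v -2.434 2.916 2.8
v -3.395 3.142 3.482
v -2.765 2.879 2.346
v -3.726 3.105 3.028
v -3.078 2.55 2.013
v -4.039 2.776 2.695
v -3.275 2.032 1.908
v -4.236 2.258 2.59
v -3.292 1.491 2.063
v -4.253 1.717 2.745
v -3.124 1.098 2.43
v -4.085 1.324 3.112
v -2.824 0.977 2.892
v -3.786 1.203 3.574
v -2.488 1.168 3.302
v -3.449 1.394 3.984
v -2.223 1.609 3.53
v -3.184 1.835 4.212
v -2.111 2.161 3.504
v -3.072 2.387 4.186
f 1 12 6
f 1 6 2
f 1 2 8
f 1 8 11
f 1 11 12
f 2 6 10
f 6 12 5
f 12 11 3
f 11 8 7
f 8 2 9
f 4 10 5
f 4 5 3
f 4 3 7
f 4 7 9
f 4 9 10
f 5 10 6
f 3 5 12
f 7 3 11
f 9 7 8
f 10 9 2
f 14 13 17
f 14 17 15
f 15 17 18
f 15 18 16
f 17 13 19
f 17 19 18
f 18 19 20
f 18 20 16
f 19 13 21
f 19 21 20
f 20 21 22
f 20 22 16
f 21 13 23
f 21 23 22
f 22 23 24
f 22 24 16
f 23 13 25
f 23 25 24
f 24 25 26
f 24 26 16
f 25 13 27
f 25 27 26
f 26 27 28
f 26 28 16
f 27 13 29
f 27 29 28
f 28 29 30
f 28 30 16
f 29 13 14
f 29 14 30
f 30 14 15
f 30 15 16
f 32 31 35
f 32 35 33
f 33 35 36
f 33 36 34
f 35 31 37
f 35 37 36
f 36 37 38
f 36 38 34
f 37 31 39
f 37 39 38
f 38 39 40
f 38 40 34
f 39 31 41
f 39 41 40
f 40 41 42
f 40 42 34
f 41 31 43
f 41 43 42
f 42 43 44
f 42 44 34
f 43 31 45
f 43 45 44
f 44 45 46
f 44 46 34
f 45 31 47
f 45 47 46
f 46 47 48
f 46 48 34
f 47 31 49
f 47 49 48
f 48 49 50
f 48 50 34
f 49 31 51
f 49 51 50
f 50 51 52
f 50 52 34
f 51 31 53
f 51 53 52
f 52 53 54
f 52 54 34
f 53 31 55
f 53 55 54
f 54 55 56
f 54 56 34
f 55 31 32
f 55 32 56
f 56 32 33
f 56 33 34
f 58 57 61
f 58 61 59
f 59 61 62
f 59 62 60
f 61 57 63
f 61 63 62
f 62 63 64
f 62 64 60
f 63 57 65
f 63 65 64
f 64 65 66
f 64 66 60
f 65 57 67
f 65 67 66
f 66 67 68
f 66 68 60
f 67 57 69
f 67 69 68
f 68 69 70
f 68 70 60
f 69 57 71
f 69 71 70
f 70 71 72
f 70 72 60
f 71 57 73
f 71 73 72
f 72 73 74
f 72 74 60
f 73 57 75
f 73 75 74
f 74 75 76
f 74 76 60
f 75 57 77
f 75 77 76
f 76 77 78
f 76 78 60
f 77 57 79
f 77 79 78
f 78 79 80
f 78 80 60
f 79 57 58
f 79 58 80
f 80 58 59
f 80 59 60



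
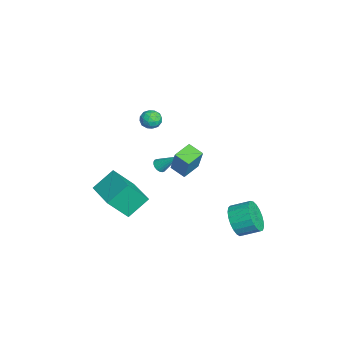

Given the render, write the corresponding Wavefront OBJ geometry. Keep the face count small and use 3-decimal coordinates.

v -3.195 -1.272 3.71
v -2.501 -1.334 3.605
v -3.359 -2.286 3.215
v -2.665 -2.348 3.11
v -2.927 -2.379 3.764
v -2.825 -1.752 4.069
v -3.035 -1.868 2.751
v -2.933 -1.241 3.056
v -2.402 -1.701 3.012
v -2.335 -2.018 3.638
v -3.525 -1.602 3.182
v -3.458 -1.919 3.808
v -2.833 -1.214 3.701
v -3.027 -2.406 3.119
v -3.18 -2.424 3.504
v -2.772 -2.46 3.442
v -3.024 -1.46 3.974
v -2.616 -1.496 3.912
v -2.866 -2.111 4.005
v -3.244 -2.124 2.908
v -2.836 -2.16 2.846
v -3.088 -1.16 3.378
v -2.68 -1.196 3.316
v -2.994 -1.509 2.815
v -2.368 -1.466 3.29
v -2.464 -2.062 3
v -2.682 -1.78 2.788
v -2.622 -1.412 2.968
v -2.328 -1.652 3.658
v -2.425 -2.248 3.368
v -2.578 -2.266 3.752
v -2.519 -1.898 3.931
v -2.27 -1.868 3.31
v -3.435 -1.372 3.452
v -3.532 -1.968 3.162
v -3.341 -1.722 2.889
v -3.282 -1.354 3.068
v -3.396 -1.558 3.82
v -3.492 -2.154 3.53
v -3.238 -2.208 3.852
v -3.178 -1.84 4.032
v -3.59 -1.752 3.51
v 2.137 2.643 -1.818
v 2.712 2.175 -1.046
v 2.918 3.308 -0.511
v 2.343 3.777 -1.282
v 3.023 2.263 -1.353
v 3.228 3.396 -0.817
v 3.18 2.417 -1.739
v 3.386 3.55 -1.204
v 3.157 2.61 -2.139
v 3.363 3.744 -1.604
v 2.958 2.809 -2.484
v 3.164 3.942 -1.948
v 2.617 2.98 -2.713
v 2.822 4.113 -2.178
v 2.193 3.092 -2.788
v 2.398 4.225 -2.252
v 1.759 3.126 -2.695
v 1.965 4.259 -2.159
v 1.391 3.077 -2.45
v 1.596 4.211 -1.914
v 1.152 2.953 -2.096
v 1.357 4.087 -1.56
v 1.083 2.776 -1.694
v 1.288 3.909 -1.158
v 1.196 2.576 -1.313
v 1.402 3.709 -0.777
v 1.472 2.387 -1.019
v 1.678 3.52 -0.484
v 1.864 2.243 -0.864
v 2.069 3.376 -0.329
v 2.302 2.168 -0.874
v 2.508 3.301 -0.338
v -4.164 -1.248 -1.654
v -3.941 -0.975 -2.023
v -3.676 -0.092 -0.506
v -4.152 -0.891 -2.018
v -4.365 -0.877 -1.941
v -4.538 -0.937 -1.807
v -4.637 -1.058 -1.643
v -4.643 -1.217 -1.481
v -4.553 -1.382 -1.353
v -4.387 -1.52 -1.285
v -4.176 -1.604 -1.29
v -3.963 -1.618 -1.367
v -3.79 -1.558 -1.501
v -3.69 -1.437 -1.665
v -3.685 -1.278 -1.827
v -3.775 -1.113 -1.955
v -0.079 -5.293 -0.248
v -0.644 -4.102 0.794
v -0.348 -4.108 -1.747
v -0.913 -2.917 -0.705
v 1.933 -4.543 -0.015
v 1.368 -3.352 1.027
v 1.664 -3.358 -1.514
v 1.099 -2.167 -0.472
v 1.875 -0.993 2.79
v 2.522 -0.799 4.361
v 1.051 -0.154 3.025
v 1.698 0.041 4.596
v 2.502 -0.281 2.444
v 3.149 -0.086 4.015
v 1.678 0.559 2.679
v 2.325 0.753 4.25
f 1 38 17
f 38 12 41
f 17 41 6
f 38 41 17
f 1 17 13
f 17 6 18
f 13 18 2
f 17 18 13
f 1 13 22
f 13 2 23
f 22 23 8
f 13 23 22
f 1 22 34
f 22 8 37
f 34 37 11
f 22 37 34
f 1 34 38
f 34 11 42
f 38 42 12
f 34 42 38
f 2 18 29
f 18 6 32
f 29 32 10
f 18 32 29
f 6 41 19
f 41 12 40
f 19 40 5
f 41 40 19
f 12 42 39
f 42 11 35
f 39 35 3
f 42 35 39
f 11 37 36
f 37 8 24
f 36 24 7
f 37 24 36
f 8 23 28
f 23 2 25
f 28 25 9
f 23 25 28
f 4 30 16
f 30 10 31
f 16 31 5
f 30 31 16
f 4 16 14
f 16 5 15
f 14 15 3
f 16 15 14
f 4 14 21
f 14 3 20
f 21 20 7
f 14 20 21
f 4 21 26
f 21 7 27
f 26 27 9
f 21 27 26
f 4 26 30
f 26 9 33
f 30 33 10
f 26 33 30
f 5 31 19
f 31 10 32
f 19 32 6
f 31 32 19
f 3 15 39
f 15 5 40
f 39 40 12
f 15 40 39
f 7 20 36
f 20 3 35
f 36 35 11
f 20 35 36
f 9 27 28
f 27 7 24
f 28 24 8
f 27 24 28
f 10 33 29
f 33 9 25
f 29 25 2
f 33 25 29
f 44 43 47
f 44 47 45
f 45 47 48
f 45 48 46
f 47 43 49
f 47 49 48
f 48 49 50
f 48 50 46
f 49 43 51
f 49 51 50
f 50 51 52
f 50 52 46
f 51 43 53
f 51 53 52
f 52 53 54
f 52 54 46
f 53 43 55
f 53 55 54
f 54 55 56
f 54 56 46
f 55 43 57
f 55 57 56
f 56 57 58
f 56 58 46
f 57 43 59
f 57 59 58
f 58 59 60
f 58 60 46
f 59 43 61
f 59 61 60
f 60 61 62
f 60 62 46
f 61 43 63
f 61 63 62
f 62 63 64
f 62 64 46
f 63 43 65
f 63 65 64
f 64 65 66
f 64 66 46
f 65 43 67
f 65 67 66
f 66 67 68
f 66 68 46
f 67 43 69
f 67 69 68
f 68 69 70
f 68 70 46
f 69 43 71
f 69 71 70
f 70 71 72
f 70 72 46
f 71 43 73
f 71 73 72
f 72 73 74
f 72 74 46
f 73 43 44
f 73 44 74
f 74 44 45
f 74 45 46
f 76 75 78
f 76 78 77
f 78 75 79
f 78 79 77
f 79 75 80
f 79 80 77
f 80 75 81
f 80 81 77
f 81 75 82
f 81 82 77
f 82 75 83
f 82 83 77
f 83 75 84
f 83 84 77
f 84 75 85
f 84 85 77
f 85 75 86
f 85 86 77
f 86 75 87
f 86 87 77
f 87 75 88
f 87 88 77
f 88 75 89
f 88 89 77
f 89 75 90
f 89 90 77
f 90 75 76
f 90 76 77
f 92 94 91
f 95 92 91
f 91 94 93
f 93 95 91
f 92 98 94
f 96 92 95
f 96 98 92
f 94 98 93
f 97 95 93
f 93 98 97
f 97 96 95
f 98 96 97
f 100 102 99
f 103 100 99
f 99 102 101
f 101 103 99
f 100 106 102
f 104 100 103
f 104 106 100
f 102 106 101
f 105 103 101
f 101 106 105
f 105 104 103
f 106 104 105



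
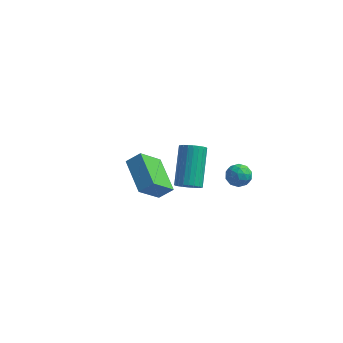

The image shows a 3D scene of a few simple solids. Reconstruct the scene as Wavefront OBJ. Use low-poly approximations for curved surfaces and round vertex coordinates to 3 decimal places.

v 2.497 2.229 -2.38
v 2.803 2.74 -2.003
v 3.377 1.54 -2.157
v 3.683 2.051 -1.78
v 3.097 1.74 -1.543
v 2.553 2.166 -1.68
v 3.627 2.114 -2.48
v 3.083 2.54 -2.617
v 3.501 2.669 -2.065
v 3.173 2.438 -1.486
v 3.007 1.842 -2.674
v 2.679 1.611 -2.095
v 2.573 2.545 -2.211
v 3.607 1.735 -1.949
v 3.263 1.552 -1.809
v 3.442 1.852 -1.588
v 2.426 2.208 -2.021
v 2.606 2.508 -1.8
v 2.778 1.92 -1.529
v 3.574 1.772 -2.36
v 3.754 2.072 -2.139
v 2.738 2.428 -2.572
v 2.917 2.728 -2.351
v 3.402 2.36 -2.631
v 3.163 2.804 -2.026
v 3.68 2.398 -1.895
v 3.647 2.435 -2.306
v 3.328 2.686 -2.387
v 2.97 2.668 -1.685
v 3.487 2.263 -1.555
v 3.143 2.08 -1.415
v 2.823 2.331 -1.496
v 3.381 2.626 -1.722
v 2.693 2.017 -2.605
v 3.21 1.612 -2.475
v 3.357 1.949 -2.664
v 3.037 2.2 -2.745
v 2.5 1.882 -2.265
v 3.017 1.476 -2.134
v 2.852 1.594 -1.773
v 2.533 1.845 -1.854
v 2.799 1.654 -2.438
v -1.18 -0.684 -1.752
v -0.503 -0.434 -1.165
v -2.289 0.922 -1.157
v -1.612 1.172 -0.57
v -0.448 0.288 -3.01
v 0.229 0.538 -2.423
v -1.557 1.894 -2.415
v -0.88 2.144 -1.828
v 2.187 -4.176 3.052
v 2.54 -3.811 2.662
v 2.326 -2.179 3.999
v 1.973 -2.544 4.388
v 2.31 -3.768 2.574
v 2.097 -2.137 3.91
v 2.062 -3.788 2.558
v 1.848 -2.156 3.895
v 1.832 -3.867 2.618
v 1.619 -2.235 3.954
v 1.657 -3.993 2.743
v 1.443 -2.361 4.08
v 1.562 -4.146 2.916
v 1.349 -2.514 4.252
v 1.562 -4.304 3.109
v 1.349 -2.673 4.445
v 1.658 -4.443 3.293
v 1.444 -2.811 4.63
v 1.834 -4.541 3.441
v 1.62 -2.909 4.778
v 2.063 -4.583 3.53
v 1.85 -2.952 4.866
v 2.312 -4.564 3.545
v 2.098 -2.932 4.882
v 2.541 -4.485 3.486
v 2.328 -2.853 4.822
v 2.717 -4.359 3.36
v 2.503 -2.727 4.697
v 2.811 -4.206 3.188
v 2.598 -2.574 4.524
v 2.811 -4.047 2.995
v 2.598 -2.416 4.331
v 2.716 -3.909 2.81
v 2.502 -2.277 4.147
f 1 38 17
f 38 12 41
f 17 41 6
f 38 41 17
f 1 17 13
f 17 6 18
f 13 18 2
f 17 18 13
f 1 13 22
f 13 2 23
f 22 23 8
f 13 23 22
f 1 22 34
f 22 8 37
f 34 37 11
f 22 37 34
f 1 34 38
f 34 11 42
f 38 42 12
f 34 42 38
f 2 18 29
f 18 6 32
f 29 32 10
f 18 32 29
f 6 41 19
f 41 12 40
f 19 40 5
f 41 40 19
f 12 42 39
f 42 11 35
f 39 35 3
f 42 35 39
f 11 37 36
f 37 8 24
f 36 24 7
f 37 24 36
f 8 23 28
f 23 2 25
f 28 25 9
f 23 25 28
f 4 30 16
f 30 10 31
f 16 31 5
f 30 31 16
f 4 16 14
f 16 5 15
f 14 15 3
f 16 15 14
f 4 14 21
f 14 3 20
f 21 20 7
f 14 20 21
f 4 21 26
f 21 7 27
f 26 27 9
f 21 27 26
f 4 26 30
f 26 9 33
f 30 33 10
f 26 33 30
f 5 31 19
f 31 10 32
f 19 32 6
f 31 32 19
f 3 15 39
f 15 5 40
f 39 40 12
f 15 40 39
f 7 20 36
f 20 3 35
f 36 35 11
f 20 35 36
f 9 27 28
f 27 7 24
f 28 24 8
f 27 24 28
f 10 33 29
f 33 9 25
f 29 25 2
f 33 25 29
f 44 46 43
f 47 44 43
f 43 46 45
f 45 47 43
f 44 50 46
f 48 44 47
f 48 50 44
f 46 50 45
f 49 47 45
f 45 50 49
f 49 48 47
f 50 48 49
f 52 51 55
f 52 55 53
f 53 55 56
f 53 56 54
f 55 51 57
f 55 57 56
f 56 57 58
f 56 58 54
f 57 51 59
f 57 59 58
f 58 59 60
f 58 60 54
f 59 51 61
f 59 61 60
f 60 61 62
f 60 62 54
f 61 51 63
f 61 63 62
f 62 63 64
f 62 64 54
f 63 51 65
f 63 65 64
f 64 65 66
f 64 66 54
f 65 51 67
f 65 67 66
f 66 67 68
f 66 68 54
f 67 51 69
f 67 69 68
f 68 69 70
f 68 70 54
f 69 51 71
f 69 71 70
f 70 71 72
f 70 72 54
f 71 51 73
f 71 73 72
f 72 73 74
f 72 74 54
f 73 51 75
f 73 75 74
f 74 75 76
f 74 76 54
f 75 51 77
f 75 77 76
f 76 77 78
f 76 78 54
f 77 51 79
f 77 79 78
f 78 79 80
f 78 80 54
f 79 51 81
f 79 81 80
f 80 81 82
f 80 82 54
f 81 51 83
f 81 83 82
f 82 83 84
f 82 84 54
f 83 51 52
f 83 52 84
f 84 52 53
f 84 53 54



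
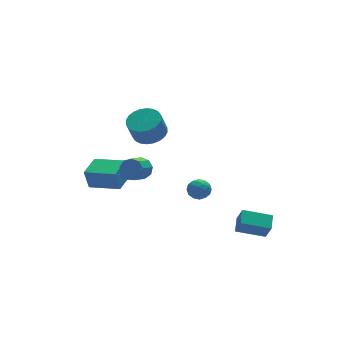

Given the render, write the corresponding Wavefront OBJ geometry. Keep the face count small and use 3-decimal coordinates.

v -1.502 1.024 2.681
v -0.543 0.755 2.98
v -1.019 0.526 4.299
v -1.978 0.796 3.999
v -0.539 1.154 3.051
v -1.015 0.926 4.369
v -0.681 1.534 3.065
v -1.157 1.306 4.384
v -0.949 1.836 3.021
v -1.424 1.608 4.34
v -1.3 2.015 2.925
v -1.776 1.786 4.244
v -1.682 2.042 2.792
v -2.158 1.814 4.11
v -2.037 1.915 2.642
v -2.513 1.687 3.96
v -2.311 1.652 2.498
v -2.786 1.424 3.816
v -2.461 1.294 2.381
v -2.937 1.065 3.7
v -2.465 0.894 2.311
v -2.941 0.666 3.629
v -2.323 0.514 2.296
v -2.799 0.286 3.615
v -2.056 0.212 2.34
v -2.531 -0.016 3.659
v -1.704 0.034 2.436
v -2.18 -0.195 3.755
v -1.322 0.006 2.57
v -1.798 -0.222 3.888
v -0.967 0.133 2.72
v -1.443 -0.095 4.038
v -0.694 0.396 2.864
v -1.169 0.168 4.182
v -0.573 -3.031 0.688
v -0.134 -3.44 1.095
v -1.066 -4 0.245
v -0.627 -4.409 0.652
v -1.149 -4.015 0.966
v -0.844 -3.417 1.24
v -0.356 -4.023 0.1
v -0.051 -3.425 0.374
v 0.001 -4.054 0.732
v -0.489 -4.049 1.266
v -0.711 -3.391 0.074
v -1.201 -3.386 0.608
v -0.31 -3.15 0.93
v -0.89 -4.29 0.41
v -1.197 -4.058 0.594
v -0.938 -4.299 0.833
v -0.728 -3.137 1.015
v -0.469 -3.377 1.254
v -1.066 -3.715 1.179
v -0.731 -4.063 0.086
v -0.472 -4.303 0.325
v -0.262 -3.141 0.507
v -0.003 -3.382 0.746
v -0.134 -3.725 0.161
v 0.027 -3.752 0.956
v -0.263 -4.321 0.696
v -0.103 -4.095 0.371
v 0.076 -3.743 0.532
v -0.261 -3.749 1.27
v -0.551 -4.318 1.01
v -0.858 -4.087 1.194
v -0.679 -3.735 1.355
v -0.182 -4.11 1.057
v -0.649 -3.122 0.33
v -0.939 -3.691 0.07
v -0.521 -3.705 -0.015
v -0.342 -3.353 0.146
v -0.937 -3.119 0.644
v -1.227 -3.688 0.384
v -1.276 -3.697 0.808
v -1.097 -3.345 0.969
v -1.018 -3.33 0.283
v -4.327 3.538 -2.876
v -4.587 3.629 -1.555
v -3.218 4.654 -2.735
v -3.478 4.745 -1.413
v -2.942 2.115 -2.507
v -3.202 2.206 -1.185
v -1.833 3.231 -2.365
v -2.093 3.322 -1.044
v 3.329 -4.243 -4.234
v 3.392 -4.819 -3.138
v 1.753 -3.533 -3.77
v 1.816 -4.108 -2.674
v 3.824 -3.412 -3.826
v 3.887 -3.987 -2.73
v 2.248 -2.701 -3.362
v 2.311 -3.277 -2.266
v -1.559 2.241 -1.167
v -1.111 2.132 -0.538
v -1.973 1.55 -0.024
v -2.421 1.659 -0.653
v -1.388 2.586 -0.488
v -2.25 2.003 0.025
v -1.745 2.878 -0.756
v -2.607 2.295 -0.243
v -2.015 2.872 -1.216
v -2.877 2.29 -0.703
v -2.072 2.571 -1.653
v -2.934 1.989 -1.14
v -1.889 2.116 -1.862
v -2.751 1.533 -1.349
v -1.551 1.719 -1.746
v -2.413 1.137 -1.233
v -1.218 1.567 -1.359
v -2.079 0.984 -0.845
v -1.044 1.73 -0.882
v -1.905 1.148 -0.368
f 2 1 5
f 2 5 3
f 3 5 6
f 3 6 4
f 5 1 7
f 5 7 6
f 6 7 8
f 6 8 4
f 7 1 9
f 7 9 8
f 8 9 10
f 8 10 4
f 9 1 11
f 9 11 10
f 10 11 12
f 10 12 4
f 11 1 13
f 11 13 12
f 12 13 14
f 12 14 4
f 13 1 15
f 13 15 14
f 14 15 16
f 14 16 4
f 15 1 17
f 15 17 16
f 16 17 18
f 16 18 4
f 17 1 19
f 17 19 18
f 18 19 20
f 18 20 4
f 19 1 21
f 19 21 20
f 20 21 22
f 20 22 4
f 21 1 23
f 21 23 22
f 22 23 24
f 22 24 4
f 23 1 25
f 23 25 24
f 24 25 26
f 24 26 4
f 25 1 27
f 25 27 26
f 26 27 28
f 26 28 4
f 27 1 29
f 27 29 28
f 28 29 30
f 28 30 4
f 29 1 31
f 29 31 30
f 30 31 32
f 30 32 4
f 31 1 33
f 31 33 32
f 32 33 34
f 32 34 4
f 33 1 2
f 33 2 34
f 34 2 3
f 34 3 4
f 35 72 51
f 72 46 75
f 51 75 40
f 72 75 51
f 35 51 47
f 51 40 52
f 47 52 36
f 51 52 47
f 35 47 56
f 47 36 57
f 56 57 42
f 47 57 56
f 35 56 68
f 56 42 71
f 68 71 45
f 56 71 68
f 35 68 72
f 68 45 76
f 72 76 46
f 68 76 72
f 36 52 63
f 52 40 66
f 63 66 44
f 52 66 63
f 40 75 53
f 75 46 74
f 53 74 39
f 75 74 53
f 46 76 73
f 76 45 69
f 73 69 37
f 76 69 73
f 45 71 70
f 71 42 58
f 70 58 41
f 71 58 70
f 42 57 62
f 57 36 59
f 62 59 43
f 57 59 62
f 38 64 50
f 64 44 65
f 50 65 39
f 64 65 50
f 38 50 48
f 50 39 49
f 48 49 37
f 50 49 48
f 38 48 55
f 48 37 54
f 55 54 41
f 48 54 55
f 38 55 60
f 55 41 61
f 60 61 43
f 55 61 60
f 38 60 64
f 60 43 67
f 64 67 44
f 60 67 64
f 39 65 53
f 65 44 66
f 53 66 40
f 65 66 53
f 37 49 73
f 49 39 74
f 73 74 46
f 49 74 73
f 41 54 70
f 54 37 69
f 70 69 45
f 54 69 70
f 43 61 62
f 61 41 58
f 62 58 42
f 61 58 62
f 44 67 63
f 67 43 59
f 63 59 36
f 67 59 63
f 78 80 77
f 81 78 77
f 77 80 79
f 79 81 77
f 78 84 80
f 82 78 81
f 82 84 78
f 80 84 79
f 83 81 79
f 79 84 83
f 83 82 81
f 84 82 83
f 86 88 85
f 89 86 85
f 85 88 87
f 87 89 85
f 86 92 88
f 90 86 89
f 90 92 86
f 88 92 87
f 91 89 87
f 87 92 91
f 91 90 89
f 92 90 91
f 94 93 97
f 94 97 95
f 95 97 98
f 95 98 96
f 97 93 99
f 97 99 98
f 98 99 100
f 98 100 96
f 99 93 101
f 99 101 100
f 100 101 102
f 100 102 96
f 101 93 103
f 101 103 102
f 102 103 104
f 102 104 96
f 103 93 105
f 103 105 104
f 104 105 106
f 104 106 96
f 105 93 107
f 105 107 106
f 106 107 108
f 106 108 96
f 107 93 109
f 107 109 108
f 108 109 110
f 108 110 96
f 109 93 111
f 109 111 110
f 110 111 112
f 110 112 96
f 111 93 94
f 111 94 112
f 112 94 95
f 112 95 96



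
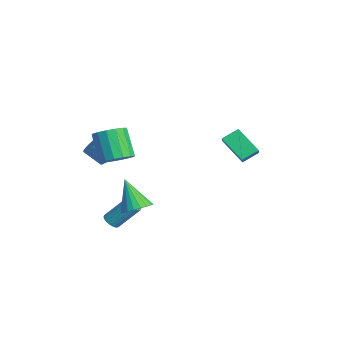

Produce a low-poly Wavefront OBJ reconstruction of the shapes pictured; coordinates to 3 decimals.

v 4.105 -3.727 -1.049
v 4.834 -4.134 -0.596
v 2.855 -4.053 0.669
v 4.875 -3.754 -0.494
v 4.783 -3.37 -0.488
v 4.574 -3.048 -0.579
v 4.284 -2.843 -0.751
v 3.962 -2.79 -0.975
v 3.666 -2.9 -1.212
v 3.445 -3.153 -1.42
v 3.338 -3.505 -1.565
v 3.364 -3.895 -1.62
v 3.518 -4.256 -1.577
v 3.774 -4.526 -1.442
v 4.086 -4.657 -1.24
v 4.402 -4.628 -1.004
v 4.667 -4.443 -0.777
v 1.034 -3.942 1.22
v 1.8 -4.344 1.761
v 0.591 -4.439 3.401
v -0.174 -4.038 2.86
v 1.846 -3.822 1.825
v 0.638 -3.917 3.466
v 1.675 -3.332 1.727
v 0.466 -3.427 3.368
v 1.332 -3.006 1.493
v 0.123 -3.101 3.134
v 0.909 -2.931 1.186
v -0.299 -3.026 2.827
v 0.52 -3.126 0.888
v -0.689 -3.222 2.529
v 0.269 -3.541 0.679
v -0.94 -3.636 2.319
v 0.222 -4.063 0.614
v -0.986 -4.158 2.255
v 0.394 -4.553 0.712
v -0.815 -4.648 2.353
v 0.737 -4.879 0.946
v -0.472 -4.974 2.587
v 1.159 -4.954 1.253
v -0.049 -5.049 2.894
v 1.549 -4.758 1.551
v 0.34 -4.854 3.192
v 0.34 2.472 1.395
v 0.25 3.505 1.959
v -0.273 2.732 0.821
v -0.363 3.765 1.385
v 1.723 3.215 0.255
v 1.633 4.248 0.819
v 1.11 3.475 -0.319
v 1.02 4.508 0.245
v -2.707 -3.128 -0.552
v -2.173 -3.908 -0.984
v -2.719 -4.793 -0.061
v -3.253 -4.012 0.372
v -1.91 -3.778 -0.704
v -2.456 -4.663 0.219
v -1.769 -3.549 -0.401
v -2.314 -4.434 0.523
v -1.77 -3.256 -0.12
v -2.315 -4.14 0.803
v -1.914 -2.943 0.094
v -2.459 -3.827 1.018
v -2.178 -2.658 0.211
v -2.724 -3.543 1.134
v -2.524 -2.445 0.211
v -3.069 -3.33 1.134
v -2.897 -2.336 0.095
v -3.442 -3.22 1.018
v -3.241 -2.347 -0.119
v -3.787 -3.232 0.804
v -3.504 -2.477 -0.399
v -4.05 -3.362 0.524
v -3.646 -2.706 -0.703
v -4.191 -3.591 0.221
v -3.645 -3 -0.983
v -4.19 -3.884 -0.06
v -3.501 -3.313 -1.198
v -4.046 -4.197 -0.274
v -3.236 -3.597 -1.314
v -3.782 -4.482 -0.391
v -2.891 -3.81 -1.314
v -3.436 -4.695 -0.391
v -2.518 -3.92 -1.198
v -3.063 -4.804 -0.275
v 0.74 -4.265 -3.988
v 1.268 -4.495 -3.923
v 1.628 -3.266 -2.506
v 1.1 -3.035 -2.572
v 1.308 -4.307 -4.096
v 1.669 -3.078 -2.679
v 1.236 -4.111 -4.247
v 1.596 -2.882 -2.831
v 1.065 -3.946 -4.348
v 1.425 -2.717 -2.931
v 0.83 -3.843 -4.377
v 1.19 -2.614 -2.96
v 0.577 -3.824 -4.329
v 0.937 -2.595 -2.912
v 0.356 -3.893 -4.214
v 0.717 -2.663 -2.797
v 0.212 -4.034 -4.054
v 0.572 -2.805 -2.637
v 0.171 -4.222 -3.881
v 0.532 -2.993 -2.464
v 0.244 -4.418 -3.729
v 0.604 -3.189 -2.313
v 0.415 -4.583 -3.629
v 0.775 -3.354 -2.212
v 0.65 -4.686 -3.6
v 1.01 -3.457 -2.183
v 0.903 -4.705 -3.648
v 1.263 -3.476 -2.231
v 1.123 -4.637 -3.763
v 1.484 -3.407 -2.346
f 2 1 4
f 2 4 3
f 4 1 5
f 4 5 3
f 5 1 6
f 5 6 3
f 6 1 7
f 6 7 3
f 7 1 8
f 7 8 3
f 8 1 9
f 8 9 3
f 9 1 10
f 9 10 3
f 10 1 11
f 10 11 3
f 11 1 12
f 11 12 3
f 12 1 13
f 12 13 3
f 13 1 14
f 13 14 3
f 14 1 15
f 14 15 3
f 15 1 16
f 15 16 3
f 16 1 17
f 16 17 3
f 17 1 2
f 17 2 3
f 19 18 22
f 19 22 20
f 20 22 23
f 20 23 21
f 22 18 24
f 22 24 23
f 23 24 25
f 23 25 21
f 24 18 26
f 24 26 25
f 25 26 27
f 25 27 21
f 26 18 28
f 26 28 27
f 27 28 29
f 27 29 21
f 28 18 30
f 28 30 29
f 29 30 31
f 29 31 21
f 30 18 32
f 30 32 31
f 31 32 33
f 31 33 21
f 32 18 34
f 32 34 33
f 33 34 35
f 33 35 21
f 34 18 36
f 34 36 35
f 35 36 37
f 35 37 21
f 36 18 38
f 36 38 37
f 37 38 39
f 37 39 21
f 38 18 40
f 38 40 39
f 39 40 41
f 39 41 21
f 40 18 42
f 40 42 41
f 41 42 43
f 41 43 21
f 42 18 19
f 42 19 43
f 43 19 20
f 43 20 21
f 45 47 44
f 48 45 44
f 44 47 46
f 46 48 44
f 45 51 47
f 49 45 48
f 49 51 45
f 47 51 46
f 50 48 46
f 46 51 50
f 50 49 48
f 51 49 50
f 53 52 56
f 53 56 54
f 54 56 57
f 54 57 55
f 56 52 58
f 56 58 57
f 57 58 59
f 57 59 55
f 58 52 60
f 58 60 59
f 59 60 61
f 59 61 55
f 60 52 62
f 60 62 61
f 61 62 63
f 61 63 55
f 62 52 64
f 62 64 63
f 63 64 65
f 63 65 55
f 64 52 66
f 64 66 65
f 65 66 67
f 65 67 55
f 66 52 68
f 66 68 67
f 67 68 69
f 67 69 55
f 68 52 70
f 68 70 69
f 69 70 71
f 69 71 55
f 70 52 72
f 70 72 71
f 71 72 73
f 71 73 55
f 72 52 74
f 72 74 73
f 73 74 75
f 73 75 55
f 74 52 76
f 74 76 75
f 75 76 77
f 75 77 55
f 76 52 78
f 76 78 77
f 77 78 79
f 77 79 55
f 78 52 80
f 78 80 79
f 79 80 81
f 79 81 55
f 80 52 82
f 80 82 81
f 81 82 83
f 81 83 55
f 82 52 84
f 82 84 83
f 83 84 85
f 83 85 55
f 84 52 53
f 84 53 85
f 85 53 54
f 85 54 55
f 87 86 90
f 87 90 88
f 88 90 91
f 88 91 89
f 90 86 92
f 90 92 91
f 91 92 93
f 91 93 89
f 92 86 94
f 92 94 93
f 93 94 95
f 93 95 89
f 94 86 96
f 94 96 95
f 95 96 97
f 95 97 89
f 96 86 98
f 96 98 97
f 97 98 99
f 97 99 89
f 98 86 100
f 98 100 99
f 99 100 101
f 99 101 89
f 100 86 102
f 100 102 101
f 101 102 103
f 101 103 89
f 102 86 104
f 102 104 103
f 103 104 105
f 103 105 89
f 104 86 106
f 104 106 105
f 105 106 107
f 105 107 89
f 106 86 108
f 106 108 107
f 107 108 109
f 107 109 89
f 108 86 110
f 108 110 109
f 109 110 111
f 109 111 89
f 110 86 112
f 110 112 111
f 111 112 113
f 111 113 89
f 112 86 114
f 112 114 113
f 113 114 115
f 113 115 89
f 114 86 87
f 114 87 115
f 115 87 88
f 115 88 89



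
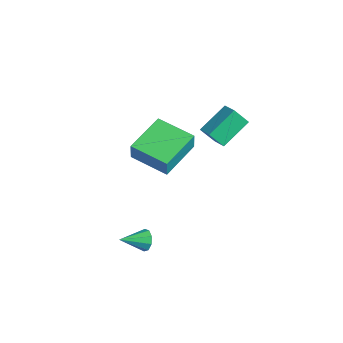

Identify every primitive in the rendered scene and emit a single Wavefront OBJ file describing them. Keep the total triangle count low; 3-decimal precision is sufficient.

v -2.361 -0.039 -0.11
v -2.076 -0.145 0.811
v -3.377 1.514 0.382
v -3.093 1.407 1.304
v -0.967 0.973 -0.424
v -0.683 0.866 0.498
v -1.984 2.525 0.069
v -1.699 2.419 0.99
v -1.393 2.539 1.578
v -1.798 3.763 2.402
v -1.207 3.096 0.843
v -1.612 4.319 1.668
v -0.628 2.621 1.832
v -1.033 3.844 2.657
v -0.442 3.177 1.098
v -0.847 4.401 1.922
v 2.233 -1.112 -1.13
v 2.484 -1.266 -1.547
v 2.247 -2.168 -0.73
v 2.711 -1.17 -1.3
v 2.714 -1.046 -0.974
v 2.493 -0.953 -0.721
v 2.15 -0.934 -0.659
v 1.846 -0.998 -0.818
v 1.723 -1.115 -1.123
v 1.839 -1.231 -1.431
v 2.139 -1.29 -1.598
f 2 4 1
f 5 2 1
f 1 4 3
f 3 5 1
f 2 8 4
f 6 2 5
f 6 8 2
f 4 8 3
f 7 5 3
f 3 8 7
f 7 6 5
f 8 6 7
f 10 12 9
f 13 10 9
f 9 12 11
f 11 13 9
f 10 16 12
f 14 10 13
f 14 16 10
f 12 16 11
f 15 13 11
f 11 16 15
f 15 14 13
f 16 14 15
f 18 17 20
f 18 20 19
f 20 17 21
f 20 21 19
f 21 17 22
f 21 22 19
f 22 17 23
f 22 23 19
f 23 17 24
f 23 24 19
f 24 17 25
f 24 25 19
f 25 17 26
f 25 26 19
f 26 17 27
f 26 27 19
f 27 17 18
f 27 18 19



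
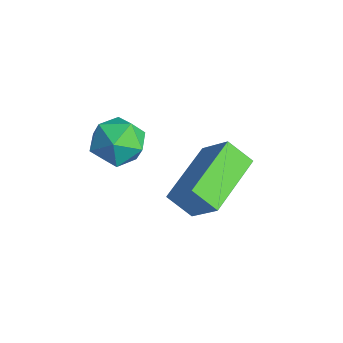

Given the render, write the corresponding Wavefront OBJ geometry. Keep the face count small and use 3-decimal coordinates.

v -0.769 1.868 -0.253
v 0.106 2.192 0.737
v -0.224 2.38 -0.902
v 0.65 2.705 0.088
v 0.33 0.175 -0.668
v 1.204 0.5 0.322
v 0.874 0.688 -1.317
v 1.749 1.012 -0.327
v -0.863 -0.657 2.303
v -0.09 -0.644 2.708
v -0.29 -1.376 1.232
v 0.483 -1.363 1.637
v -0.172 -1.84 1.961
v -0.527 -1.395 2.624
v 0.147 -0.625 1.316
v -0.208 -0.18 1.979
v 0.534 -0.625 2.099
v 0.337 -1.375 2.497
v -0.717 -0.645 1.443
v -0.914 -1.395 1.841
f 2 4 1
f 5 2 1
f 1 4 3
f 3 5 1
f 2 8 4
f 6 2 5
f 6 8 2
f 4 8 3
f 7 5 3
f 3 8 7
f 7 6 5
f 8 6 7
f 9 20 14
f 9 14 10
f 9 10 16
f 9 16 19
f 9 19 20
f 10 14 18
f 14 20 13
f 20 19 11
f 19 16 15
f 16 10 17
f 12 18 13
f 12 13 11
f 12 11 15
f 12 15 17
f 12 17 18
f 13 18 14
f 11 13 20
f 15 11 19
f 17 15 16
f 18 17 10



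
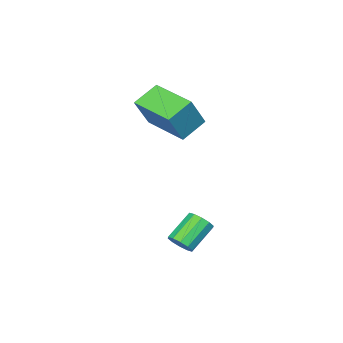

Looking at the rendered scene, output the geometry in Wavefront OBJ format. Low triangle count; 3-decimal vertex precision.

v -0.333 -3.28 1.751
v -1.439 -3.195 2.389
v -0.259 -1.217 1.603
v -1.365 -1.131 2.241
v 0.485 -3.209 3.159
v -0.621 -3.123 3.797
v 0.559 -1.145 3.011
v -0.547 -1.06 3.649
v 2.176 1.219 -2.17
v 2.522 1.2 -1.705
v 1.391 1.162 -0.865
v 1.044 1.181 -1.33
v 2.455 1.544 -1.78
v 1.324 1.506 -0.939
v 2.282 1.764 -2.003
v 1.15 1.726 -1.162
v 2.068 1.776 -2.29
v 0.936 1.738 -1.45
v 1.895 1.575 -2.532
v 0.764 1.537 -1.691
v 1.829 1.238 -2.635
v 0.698 1.2 -1.795
v 1.896 0.894 -2.561
v 0.765 0.856 -1.72
v 2.07 0.674 -2.338
v 0.938 0.636 -1.497
v 2.284 0.662 -2.05
v 1.152 0.624 -1.21
v 2.456 0.863 -1.809
v 1.325 0.825 -0.968
f 2 4 1
f 5 2 1
f 1 4 3
f 3 5 1
f 2 8 4
f 6 2 5
f 6 8 2
f 4 8 3
f 7 5 3
f 3 8 7
f 7 6 5
f 8 6 7
f 10 9 13
f 10 13 11
f 11 13 14
f 11 14 12
f 13 9 15
f 13 15 14
f 14 15 16
f 14 16 12
f 15 9 17
f 15 17 16
f 16 17 18
f 16 18 12
f 17 9 19
f 17 19 18
f 18 19 20
f 18 20 12
f 19 9 21
f 19 21 20
f 20 21 22
f 20 22 12
f 21 9 23
f 21 23 22
f 22 23 24
f 22 24 12
f 23 9 25
f 23 25 24
f 24 25 26
f 24 26 12
f 25 9 27
f 25 27 26
f 26 27 28
f 26 28 12
f 27 9 29
f 27 29 28
f 28 29 30
f 28 30 12
f 29 9 10
f 29 10 30
f 30 10 11
f 30 11 12



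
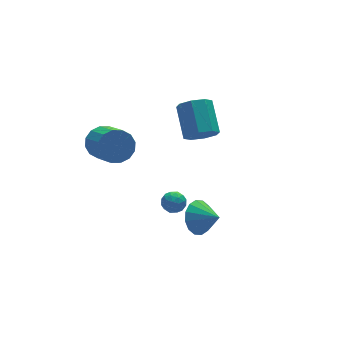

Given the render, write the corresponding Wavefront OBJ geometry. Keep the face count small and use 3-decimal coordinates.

v -0.446 -2.234 -0.33
v 0.234 -2.243 -1.036
v 0.166 -3.186 0.27
v 0.407 -1.914 -0.691
v 0.352 -1.671 -0.249
v 0.083 -1.579 0.171
v -0.328 -1.662 0.457
v -0.77 -1.899 0.532
v -1.126 -2.226 0.376
v -1.299 -2.555 0.031
v -1.243 -2.798 -0.411
v -0.974 -2.89 -0.831
v -0.563 -2.806 -1.117
v -0.121 -2.569 -1.192
v -2.462 4.319 0.73
v -1.954 4.757 1.43
v -1.99 3.04 2.531
v -2.498 2.601 1.83
v -2.435 4.841 1.546
v -2.471 3.124 2.647
v -2.923 4.786 1.443
v -2.96 3.069 2.544
v -3.288 4.605 1.149
v -3.324 2.888 2.25
v -3.431 4.348 0.743
v -3.468 2.63 1.844
v -3.315 4.082 0.333
v -3.351 2.365 1.434
v -2.97 3.88 0.029
v -3.006 2.163 1.13
v -2.489 3.796 -0.087
v -2.525 2.079 1.014
v -2 3.851 0.016
v -2.037 2.134 1.117
v -1.636 4.032 0.31
v -1.672 2.315 1.411
v -1.492 4.29 0.716
v -1.529 2.572 1.817
v -1.609 4.555 1.126
v -1.645 2.838 2.227
v 1.922 2.388 1.172
v 2.294 2.817 0.46
v 2.629 4.38 1.577
v 2.258 3.952 2.288
v 1.608 2.928 0.51
v 1.943 4.492 1.627
v 1.106 2.723 0.948
v 1.442 4.287 2.064
v 1.083 2.322 1.517
v 1.418 3.885 2.633
v 1.551 1.96 1.883
v 1.886 3.523 3
v 2.237 1.848 1.833
v 2.572 3.412 2.95
v 2.738 2.053 1.396
v 3.074 3.617 2.512
v 2.762 2.455 0.827
v 3.097 4.018 1.943
v -0.848 0.27 -1.085
v -0.392 0.191 -0.626
v -1.228 -0.691 -0.874
v -0.772 -0.77 -0.415
v -1.253 -0.339 -0.325
v -1.018 0.255 -0.456
v -0.602 -0.755 -1.044
v -0.367 -0.161 -1.175
v -0.24 -0.442 -0.601
v -0.642 -0.186 -0.157
v -0.978 -0.314 -1.343
v -1.38 -0.058 -0.899
v -0.587 0.315 -0.874
v -1.033 -0.815 -0.626
v -1.316 -0.562 -0.573
v -1.048 -0.608 -0.303
v -0.955 0.352 -0.774
v -0.687 0.306 -0.504
v -1.193 -0.006 -0.328
v -0.933 -0.806 -0.996
v -0.665 -0.852 -0.726
v -0.572 0.108 -1.197
v -0.304 0.062 -0.927
v -0.427 -0.494 -1.172
v -0.229 -0.104 -0.59
v -0.452 -0.669 -0.465
v -0.352 -0.66 -0.835
v -0.215 -0.31 -0.912
v -0.466 0.047 -0.328
v -0.689 -0.518 -0.204
v -0.972 -0.265 -0.152
v -0.834 0.084 -0.228
v -0.376 -0.325 -0.314
v -0.931 0.018 -1.296
v -1.154 -0.547 -1.172
v -0.786 -0.584 -1.272
v -0.648 -0.235 -1.348
v -1.168 0.169 -1.035
v -1.391 -0.396 -0.91
v -1.405 -0.19 -0.588
v -1.268 0.16 -0.665
v -1.244 -0.175 -1.186
f 2 1 4
f 2 4 3
f 4 1 5
f 4 5 3
f 5 1 6
f 5 6 3
f 6 1 7
f 6 7 3
f 7 1 8
f 7 8 3
f 8 1 9
f 8 9 3
f 9 1 10
f 9 10 3
f 10 1 11
f 10 11 3
f 11 1 12
f 11 12 3
f 12 1 13
f 12 13 3
f 13 1 14
f 13 14 3
f 14 1 2
f 14 2 3
f 16 15 19
f 16 19 17
f 17 19 20
f 17 20 18
f 19 15 21
f 19 21 20
f 20 21 22
f 20 22 18
f 21 15 23
f 21 23 22
f 22 23 24
f 22 24 18
f 23 15 25
f 23 25 24
f 24 25 26
f 24 26 18
f 25 15 27
f 25 27 26
f 26 27 28
f 26 28 18
f 27 15 29
f 27 29 28
f 28 29 30
f 28 30 18
f 29 15 31
f 29 31 30
f 30 31 32
f 30 32 18
f 31 15 33
f 31 33 32
f 32 33 34
f 32 34 18
f 33 15 35
f 33 35 34
f 34 35 36
f 34 36 18
f 35 15 37
f 35 37 36
f 36 37 38
f 36 38 18
f 37 15 39
f 37 39 38
f 38 39 40
f 38 40 18
f 39 15 16
f 39 16 40
f 40 16 17
f 40 17 18
f 42 41 45
f 42 45 43
f 43 45 46
f 43 46 44
f 45 41 47
f 45 47 46
f 46 47 48
f 46 48 44
f 47 41 49
f 47 49 48
f 48 49 50
f 48 50 44
f 49 41 51
f 49 51 50
f 50 51 52
f 50 52 44
f 51 41 53
f 51 53 52
f 52 53 54
f 52 54 44
f 53 41 55
f 53 55 54
f 54 55 56
f 54 56 44
f 55 41 57
f 55 57 56
f 56 57 58
f 56 58 44
f 57 41 42
f 57 42 58
f 58 42 43
f 58 43 44
f 59 96 75
f 96 70 99
f 75 99 64
f 96 99 75
f 59 75 71
f 75 64 76
f 71 76 60
f 75 76 71
f 59 71 80
f 71 60 81
f 80 81 66
f 71 81 80
f 59 80 92
f 80 66 95
f 92 95 69
f 80 95 92
f 59 92 96
f 92 69 100
f 96 100 70
f 92 100 96
f 60 76 87
f 76 64 90
f 87 90 68
f 76 90 87
f 64 99 77
f 99 70 98
f 77 98 63
f 99 98 77
f 70 100 97
f 100 69 93
f 97 93 61
f 100 93 97
f 69 95 94
f 95 66 82
f 94 82 65
f 95 82 94
f 66 81 86
f 81 60 83
f 86 83 67
f 81 83 86
f 62 88 74
f 88 68 89
f 74 89 63
f 88 89 74
f 62 74 72
f 74 63 73
f 72 73 61
f 74 73 72
f 62 72 79
f 72 61 78
f 79 78 65
f 72 78 79
f 62 79 84
f 79 65 85
f 84 85 67
f 79 85 84
f 62 84 88
f 84 67 91
f 88 91 68
f 84 91 88
f 63 89 77
f 89 68 90
f 77 90 64
f 89 90 77
f 61 73 97
f 73 63 98
f 97 98 70
f 73 98 97
f 65 78 94
f 78 61 93
f 94 93 69
f 78 93 94
f 67 85 86
f 85 65 82
f 86 82 66
f 85 82 86
f 68 91 87
f 91 67 83
f 87 83 60
f 91 83 87

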